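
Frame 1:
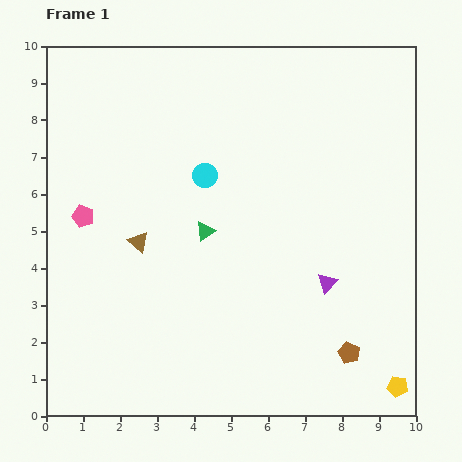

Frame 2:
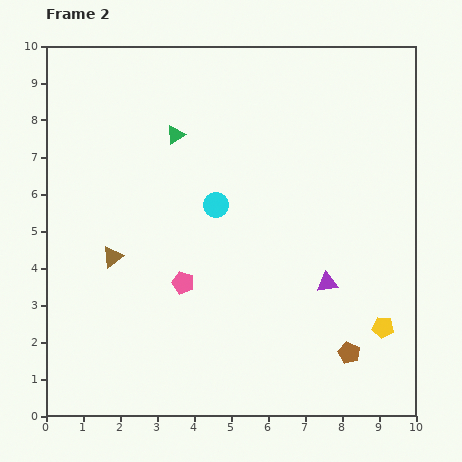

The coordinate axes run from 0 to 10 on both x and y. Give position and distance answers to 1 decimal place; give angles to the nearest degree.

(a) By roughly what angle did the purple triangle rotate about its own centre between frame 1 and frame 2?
36° clockwise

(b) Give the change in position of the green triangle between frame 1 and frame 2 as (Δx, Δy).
(-0.8, 2.6)

The green triangle was at (4.3, 5.0) in frame 1 and (3.5, 7.6) in frame 2.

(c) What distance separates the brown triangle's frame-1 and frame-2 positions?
0.8

The brown triangle moved from (2.5, 4.7) to (1.8, 4.3), a distance of √(0.7² + 0.4²) ≈ 0.8.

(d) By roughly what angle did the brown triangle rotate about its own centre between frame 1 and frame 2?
43° clockwise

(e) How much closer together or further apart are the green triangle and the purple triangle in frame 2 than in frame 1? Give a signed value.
+2.1

Distance in frame 1: 3.6. Distance in frame 2: 5.7.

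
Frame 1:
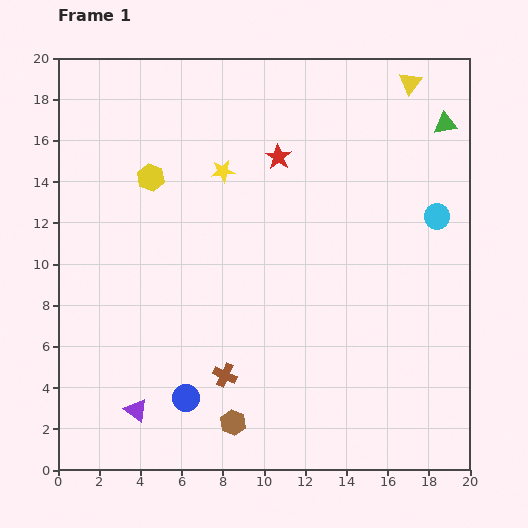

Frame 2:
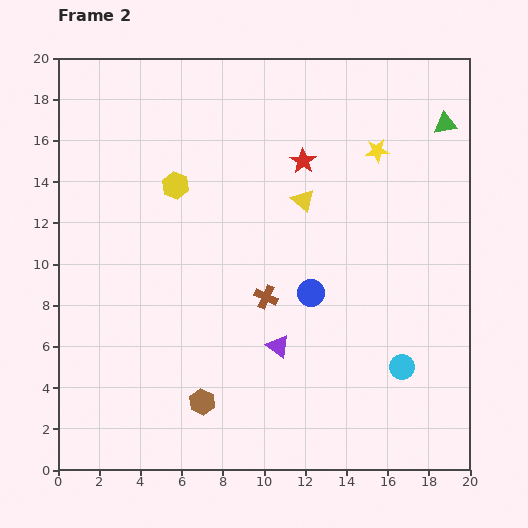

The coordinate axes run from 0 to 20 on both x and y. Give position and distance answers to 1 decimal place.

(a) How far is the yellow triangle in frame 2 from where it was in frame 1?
7.7

The yellow triangle moved from (17.1, 18.8) to (11.9, 13.1), a distance of √(5.2² + 5.7²) ≈ 7.7.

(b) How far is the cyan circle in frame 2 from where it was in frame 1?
7.5

The cyan circle moved from (18.4, 12.3) to (16.7, 5.0), a distance of √(1.7² + 7.3²) ≈ 7.5.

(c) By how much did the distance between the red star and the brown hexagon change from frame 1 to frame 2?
-0.4

Distance in frame 1: 13.1. Distance in frame 2: 12.7.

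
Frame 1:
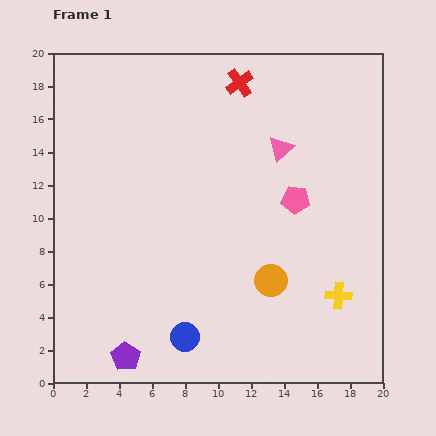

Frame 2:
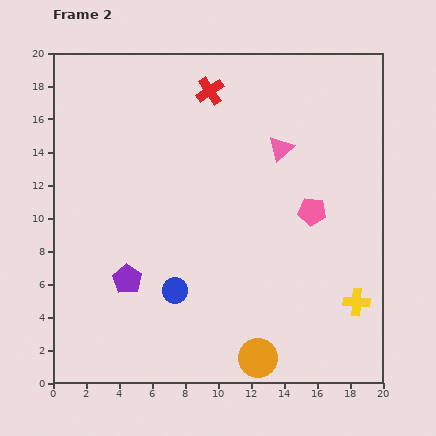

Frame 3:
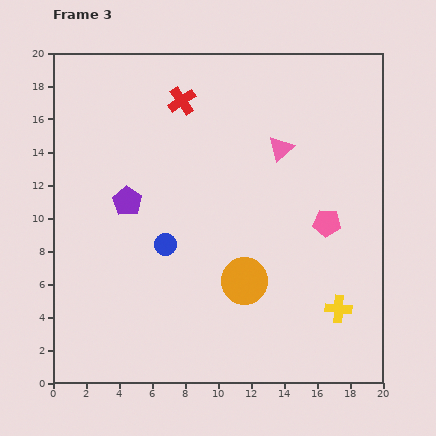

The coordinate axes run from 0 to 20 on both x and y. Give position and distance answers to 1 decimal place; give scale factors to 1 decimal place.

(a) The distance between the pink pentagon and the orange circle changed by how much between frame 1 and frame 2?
+4.4

Distance in frame 1: 5.1. Distance in frame 2: 9.5.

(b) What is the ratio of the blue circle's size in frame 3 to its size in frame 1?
0.8×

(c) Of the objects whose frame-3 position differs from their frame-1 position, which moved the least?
the yellow cross

(moved 0.8)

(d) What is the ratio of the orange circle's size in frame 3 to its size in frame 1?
1.4×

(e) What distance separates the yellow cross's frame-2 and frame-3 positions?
1.2

The yellow cross moved from (18.4, 4.9) to (17.3, 4.5), a distance of √(1.1² + 0.4²) ≈ 1.2.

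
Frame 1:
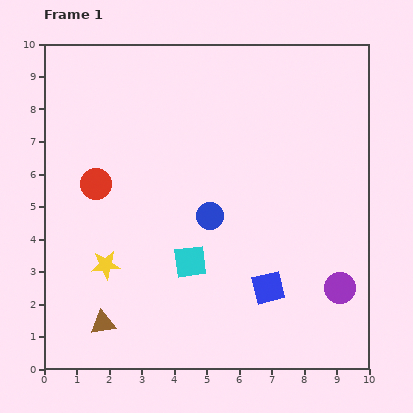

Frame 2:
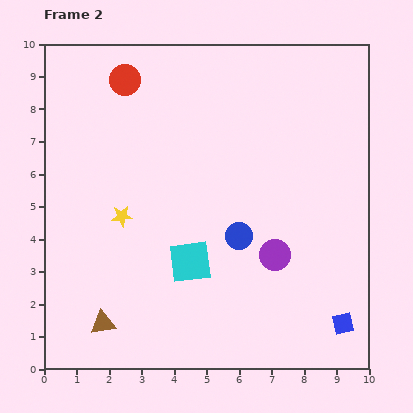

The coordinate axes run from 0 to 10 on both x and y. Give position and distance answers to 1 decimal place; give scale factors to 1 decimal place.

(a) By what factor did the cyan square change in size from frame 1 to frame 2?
1.3×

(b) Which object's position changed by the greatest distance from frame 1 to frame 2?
the red circle

(moved 3.3; next 2.5)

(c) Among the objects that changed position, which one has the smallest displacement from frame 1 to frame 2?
the blue circle

(moved 1.1)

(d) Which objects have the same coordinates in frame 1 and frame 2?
the cyan square, the brown triangle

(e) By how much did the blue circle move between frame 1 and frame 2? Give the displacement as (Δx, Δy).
(0.9, -0.6)

The blue circle was at (5.1, 4.7) in frame 1 and (6.0, 4.1) in frame 2.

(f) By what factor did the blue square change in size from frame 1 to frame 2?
0.7×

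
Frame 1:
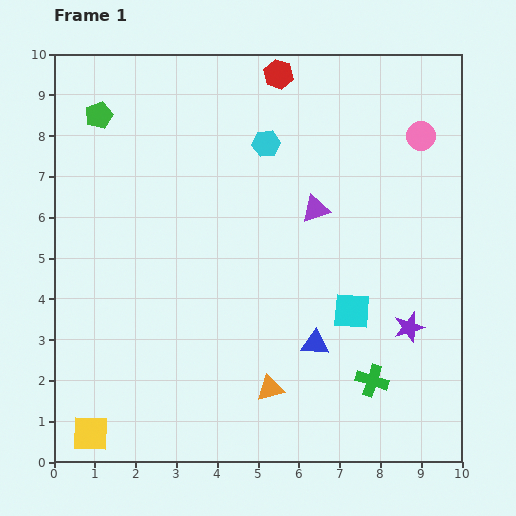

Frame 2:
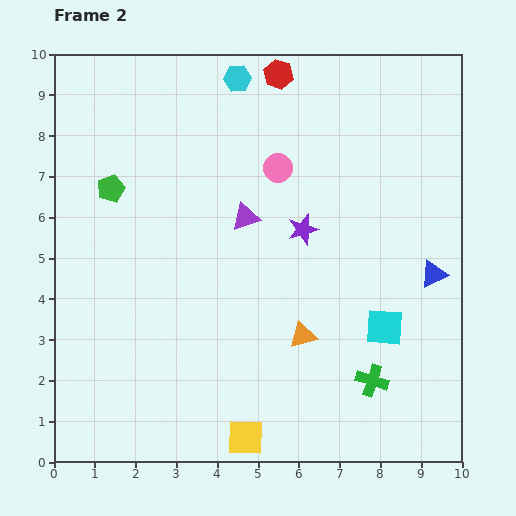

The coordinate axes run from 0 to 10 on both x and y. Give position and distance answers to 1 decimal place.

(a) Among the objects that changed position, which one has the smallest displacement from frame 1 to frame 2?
the cyan square

(moved 0.9)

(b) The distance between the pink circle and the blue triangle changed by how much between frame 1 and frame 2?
-1.1

Distance in frame 1: 5.7. Distance in frame 2: 4.6.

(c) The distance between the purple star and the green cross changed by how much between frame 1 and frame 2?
+2.5

Distance in frame 1: 1.6. Distance in frame 2: 4.1.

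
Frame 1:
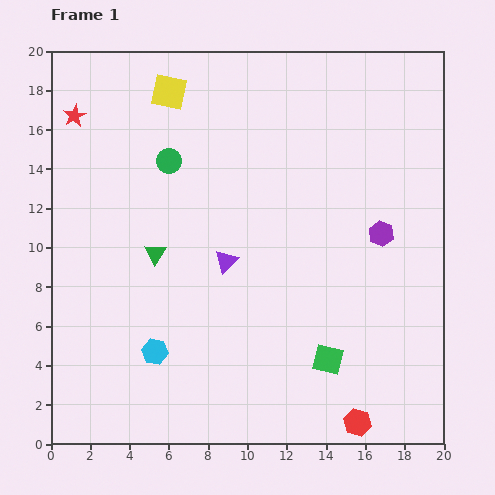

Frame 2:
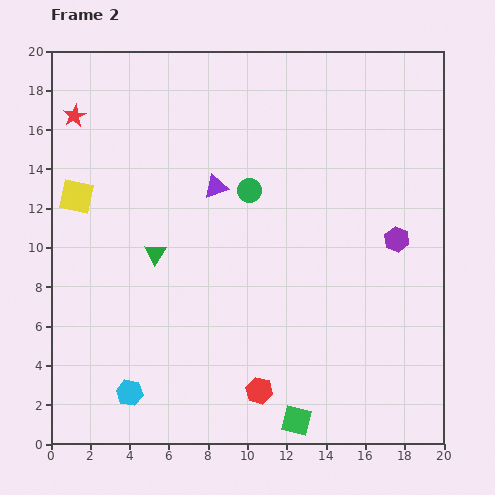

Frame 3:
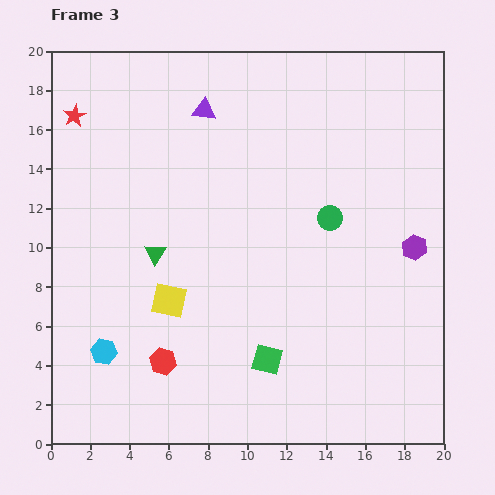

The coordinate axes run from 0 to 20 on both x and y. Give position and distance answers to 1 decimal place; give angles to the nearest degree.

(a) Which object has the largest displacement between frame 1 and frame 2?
the yellow square

(moved 7.1; next 5.2)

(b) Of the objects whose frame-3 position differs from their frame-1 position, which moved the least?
the purple hexagon

(moved 1.8)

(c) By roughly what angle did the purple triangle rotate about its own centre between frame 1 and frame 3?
51° clockwise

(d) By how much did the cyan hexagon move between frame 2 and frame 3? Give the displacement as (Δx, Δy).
(-1.3, 2.1)

The cyan hexagon was at (4.0, 2.6) in frame 2 and (2.7, 4.7) in frame 3.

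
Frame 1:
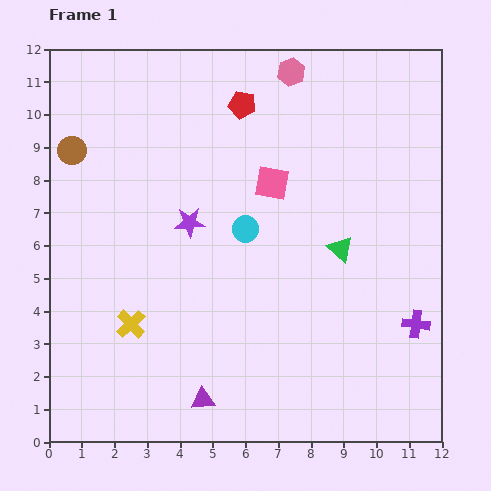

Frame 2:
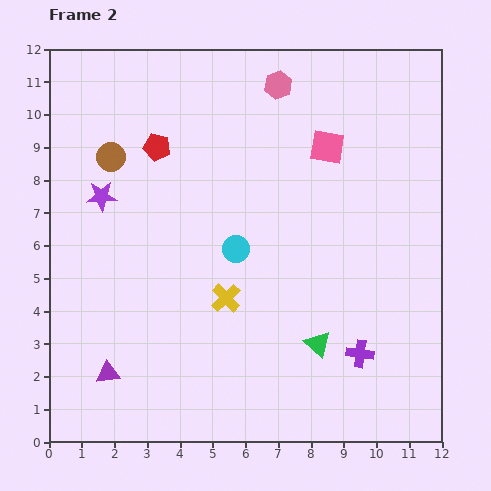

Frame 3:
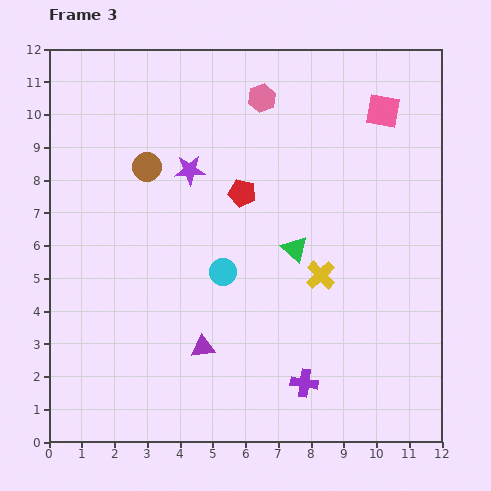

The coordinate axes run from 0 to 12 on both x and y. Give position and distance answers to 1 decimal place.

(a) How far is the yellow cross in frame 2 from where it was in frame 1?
3.0

The yellow cross moved from (2.5, 3.6) to (5.4, 4.4), a distance of √(2.9² + 0.8²) ≈ 3.0.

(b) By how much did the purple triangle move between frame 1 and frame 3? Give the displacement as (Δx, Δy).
(0.0, 1.6)

The purple triangle was at (4.7, 1.3) in frame 1 and (4.7, 2.9) in frame 3.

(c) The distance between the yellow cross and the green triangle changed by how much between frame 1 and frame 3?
-5.7

Distance in frame 1: 6.8. Distance in frame 3: 1.1.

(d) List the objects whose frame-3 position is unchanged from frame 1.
none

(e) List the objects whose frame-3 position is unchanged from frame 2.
none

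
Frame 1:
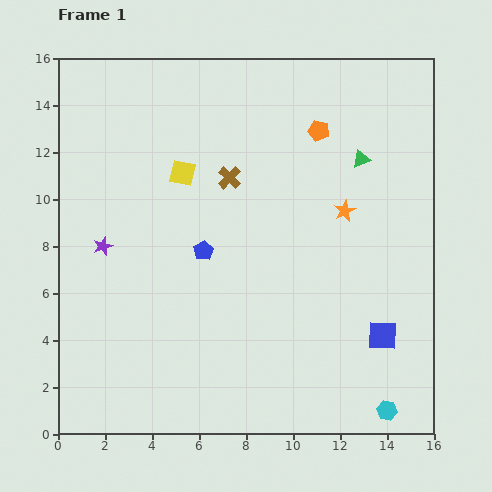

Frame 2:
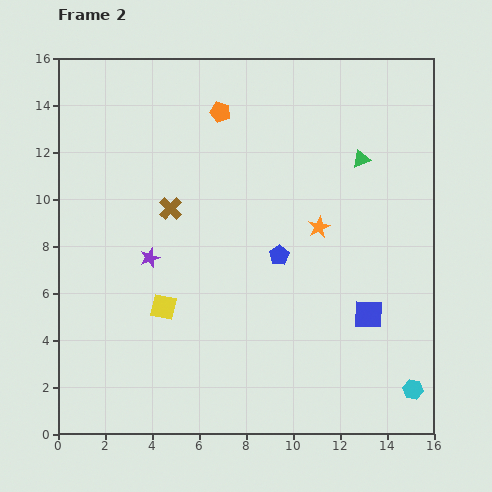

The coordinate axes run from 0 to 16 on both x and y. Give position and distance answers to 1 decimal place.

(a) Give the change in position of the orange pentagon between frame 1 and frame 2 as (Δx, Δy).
(-4.2, 0.8)

The orange pentagon was at (11.1, 12.9) in frame 1 and (6.9, 13.7) in frame 2.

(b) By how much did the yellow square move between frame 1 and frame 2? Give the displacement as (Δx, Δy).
(-0.8, -5.7)

The yellow square was at (5.3, 11.1) in frame 1 and (4.5, 5.4) in frame 2.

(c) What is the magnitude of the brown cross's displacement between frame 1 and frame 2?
2.8

The brown cross moved from (7.3, 10.9) to (4.8, 9.6), a distance of √(2.5² + 1.3²) ≈ 2.8.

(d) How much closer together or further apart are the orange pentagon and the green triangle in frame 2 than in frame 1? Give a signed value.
+4.1

Distance in frame 1: 2.2. Distance in frame 2: 6.3.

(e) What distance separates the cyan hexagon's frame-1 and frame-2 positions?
1.4

The cyan hexagon moved from (14.0, 1.0) to (15.1, 1.9), a distance of √(1.1² + 0.9²) ≈ 1.4.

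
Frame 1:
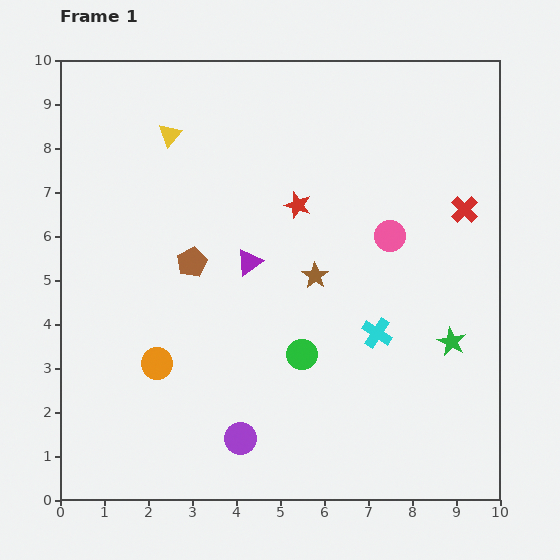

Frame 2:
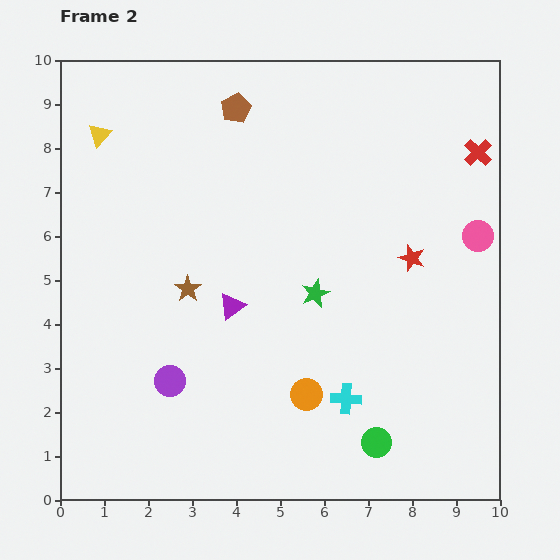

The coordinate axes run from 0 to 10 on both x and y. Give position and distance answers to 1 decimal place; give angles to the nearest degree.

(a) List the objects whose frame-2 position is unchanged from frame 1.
none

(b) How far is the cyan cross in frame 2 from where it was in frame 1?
1.7

The cyan cross moved from (7.2, 3.8) to (6.5, 2.3), a distance of √(0.7² + 1.5²) ≈ 1.7.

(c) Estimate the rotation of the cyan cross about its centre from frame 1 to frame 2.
30° counter-clockwise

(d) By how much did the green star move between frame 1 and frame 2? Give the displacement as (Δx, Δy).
(-3.1, 1.1)

The green star was at (8.9, 3.6) in frame 1 and (5.8, 4.7) in frame 2.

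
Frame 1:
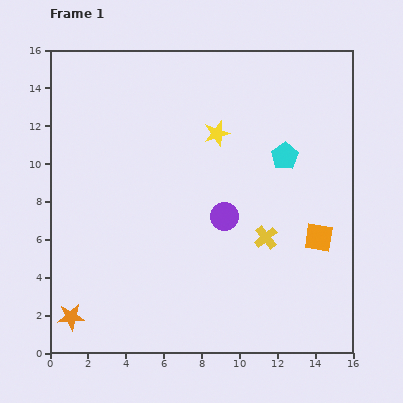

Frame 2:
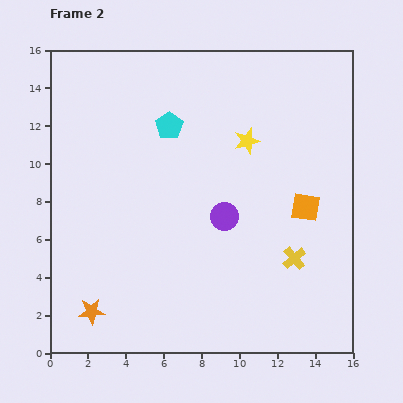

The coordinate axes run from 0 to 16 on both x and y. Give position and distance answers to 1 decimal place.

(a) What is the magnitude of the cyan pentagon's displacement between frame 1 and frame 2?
6.3

The cyan pentagon moved from (12.4, 10.4) to (6.3, 12.0), a distance of √(6.1² + 1.6²) ≈ 6.3.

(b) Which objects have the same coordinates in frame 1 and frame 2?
the purple circle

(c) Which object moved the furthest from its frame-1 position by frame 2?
the cyan pentagon

(moved 6.3; next 1.9)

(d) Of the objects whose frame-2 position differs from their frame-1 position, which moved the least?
the orange star

(moved 1.1)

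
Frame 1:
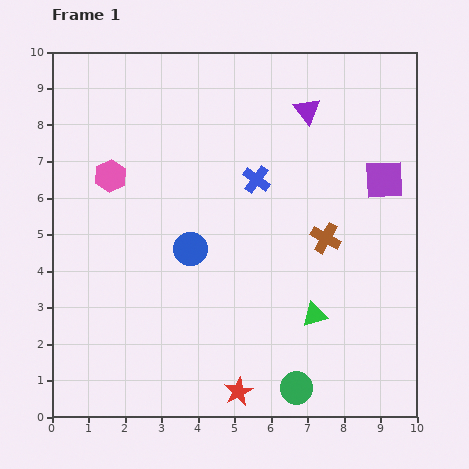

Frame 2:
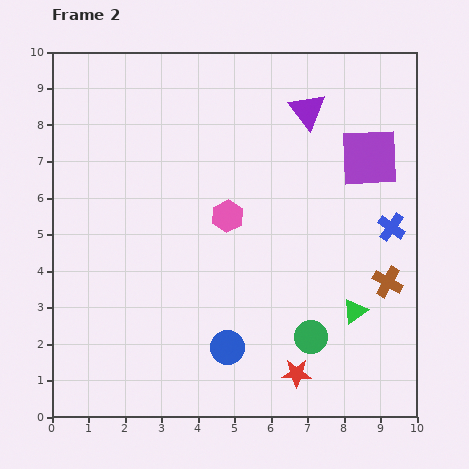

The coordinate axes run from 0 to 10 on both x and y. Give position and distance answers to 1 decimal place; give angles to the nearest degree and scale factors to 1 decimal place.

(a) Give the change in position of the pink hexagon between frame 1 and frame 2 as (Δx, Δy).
(3.2, -1.1)

The pink hexagon was at (1.6, 6.6) in frame 1 and (4.8, 5.5) in frame 2.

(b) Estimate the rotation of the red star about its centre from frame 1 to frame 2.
28° clockwise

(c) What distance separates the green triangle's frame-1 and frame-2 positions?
1.1

The green triangle moved from (7.2, 2.8) to (8.3, 2.9), a distance of √(1.1² + 0.1²) ≈ 1.1.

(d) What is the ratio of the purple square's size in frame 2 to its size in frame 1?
1.5×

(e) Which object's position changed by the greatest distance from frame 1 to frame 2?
the blue cross

(moved 3.9; next 3.4)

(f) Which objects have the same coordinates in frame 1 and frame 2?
the purple triangle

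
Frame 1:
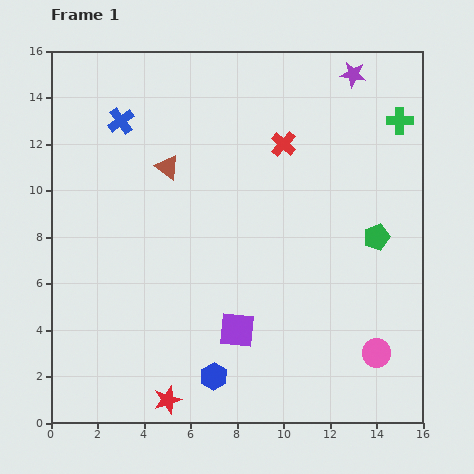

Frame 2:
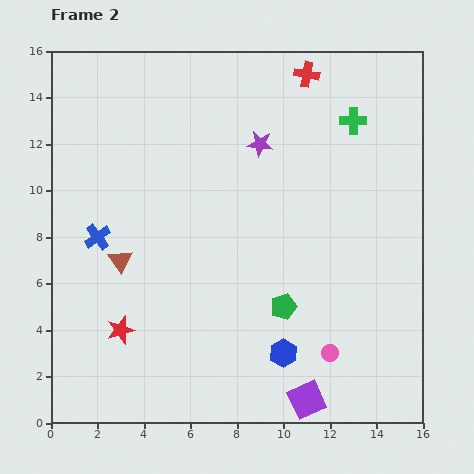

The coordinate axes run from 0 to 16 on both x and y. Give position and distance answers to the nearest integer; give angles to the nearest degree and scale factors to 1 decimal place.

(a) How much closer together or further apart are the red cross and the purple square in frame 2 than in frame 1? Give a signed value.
+6

Distance in frame 1: 8. Distance in frame 2: 14.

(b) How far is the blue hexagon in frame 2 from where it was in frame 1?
3

The blue hexagon moved from (7, 2) to (10, 3), a distance of √(3² + 1²) ≈ 3.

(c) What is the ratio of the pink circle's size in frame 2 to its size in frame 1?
0.6×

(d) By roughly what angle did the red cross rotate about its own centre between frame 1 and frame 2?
31° counter-clockwise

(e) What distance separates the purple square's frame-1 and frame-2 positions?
4

The purple square moved from (8, 4) to (11, 1), a distance of √(3² + 3²) ≈ 4.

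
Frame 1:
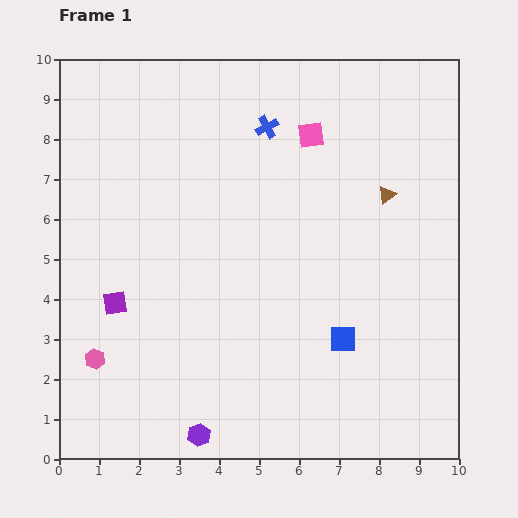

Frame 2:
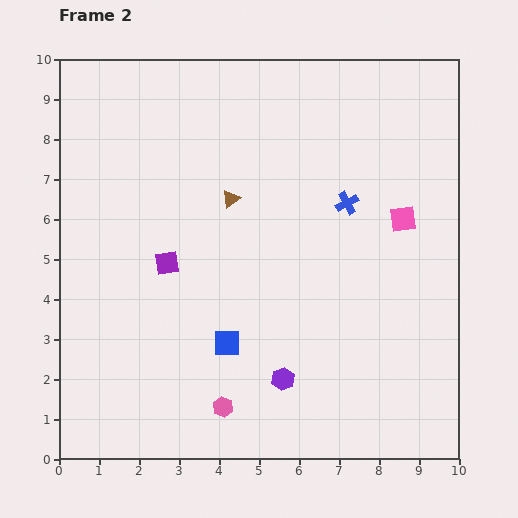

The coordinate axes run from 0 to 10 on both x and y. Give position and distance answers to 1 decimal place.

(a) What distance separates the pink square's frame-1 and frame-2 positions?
3.1

The pink square moved from (6.3, 8.1) to (8.6, 6.0), a distance of √(2.3² + 2.1²) ≈ 3.1.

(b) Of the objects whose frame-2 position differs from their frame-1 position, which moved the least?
the purple square

(moved 1.6)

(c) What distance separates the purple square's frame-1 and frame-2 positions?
1.6

The purple square moved from (1.4, 3.9) to (2.7, 4.9), a distance of √(1.3² + 1.0²) ≈ 1.6.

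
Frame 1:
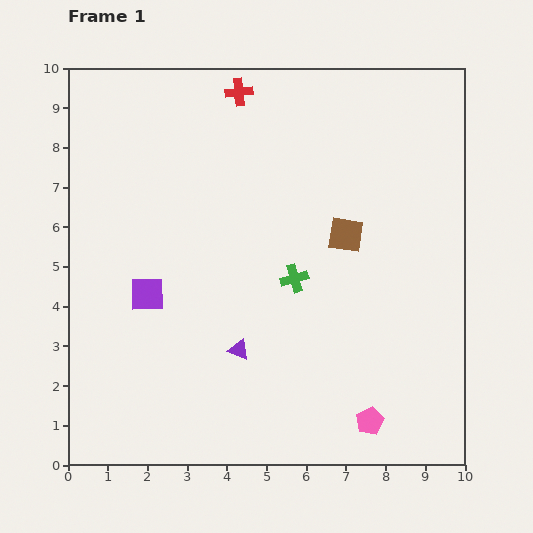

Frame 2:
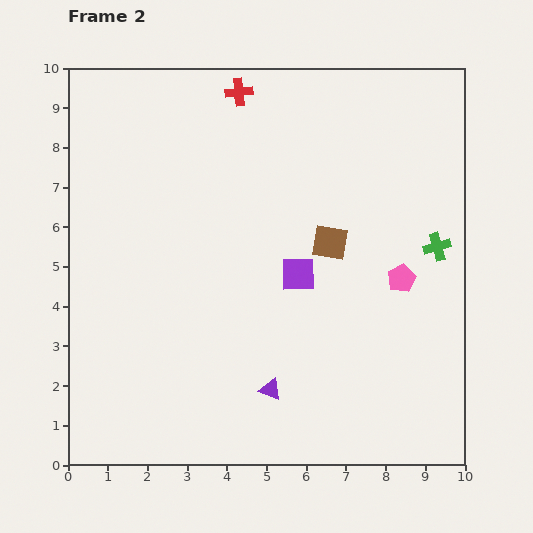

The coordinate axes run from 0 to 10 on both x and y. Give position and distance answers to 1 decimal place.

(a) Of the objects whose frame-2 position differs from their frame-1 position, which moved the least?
the brown square

(moved 0.4)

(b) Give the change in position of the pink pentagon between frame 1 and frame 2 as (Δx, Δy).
(0.8, 3.6)

The pink pentagon was at (7.6, 1.1) in frame 1 and (8.4, 4.7) in frame 2.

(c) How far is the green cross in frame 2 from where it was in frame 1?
3.7

The green cross moved from (5.7, 4.7) to (9.3, 5.5), a distance of √(3.6² + 0.8²) ≈ 3.7.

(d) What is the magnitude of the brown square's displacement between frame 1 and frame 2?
0.4

The brown square moved from (7.0, 5.8) to (6.6, 5.6), a distance of √(0.4² + 0.2²) ≈ 0.4.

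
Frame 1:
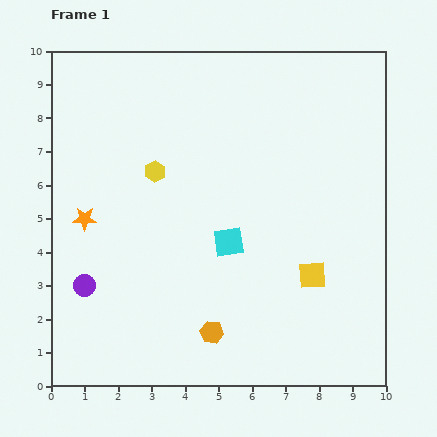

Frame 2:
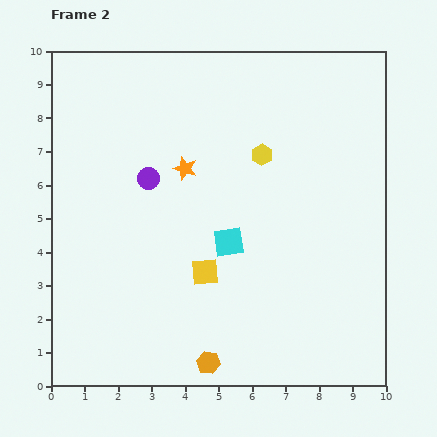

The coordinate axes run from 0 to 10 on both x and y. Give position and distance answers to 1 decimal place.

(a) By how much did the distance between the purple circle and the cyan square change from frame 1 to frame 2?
-1.4

Distance in frame 1: 4.5. Distance in frame 2: 3.1.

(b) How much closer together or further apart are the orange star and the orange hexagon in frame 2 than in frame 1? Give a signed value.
+0.7

Distance in frame 1: 5.1. Distance in frame 2: 5.8.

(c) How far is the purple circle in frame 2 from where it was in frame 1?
3.7

The purple circle moved from (1.0, 3.0) to (2.9, 6.2), a distance of √(1.9² + 3.2²) ≈ 3.7.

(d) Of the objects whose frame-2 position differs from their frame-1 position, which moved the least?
the orange hexagon

(moved 0.9)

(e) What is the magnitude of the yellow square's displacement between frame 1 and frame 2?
3.2

The yellow square moved from (7.8, 3.3) to (4.6, 3.4), a distance of √(3.2² + 0.1²) ≈ 3.2.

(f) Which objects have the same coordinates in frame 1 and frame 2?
the cyan square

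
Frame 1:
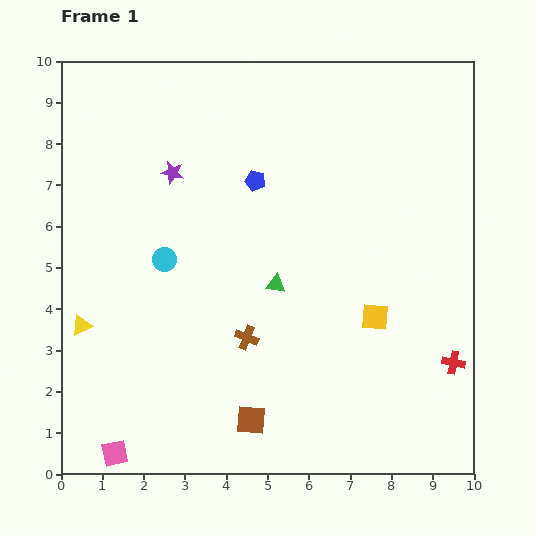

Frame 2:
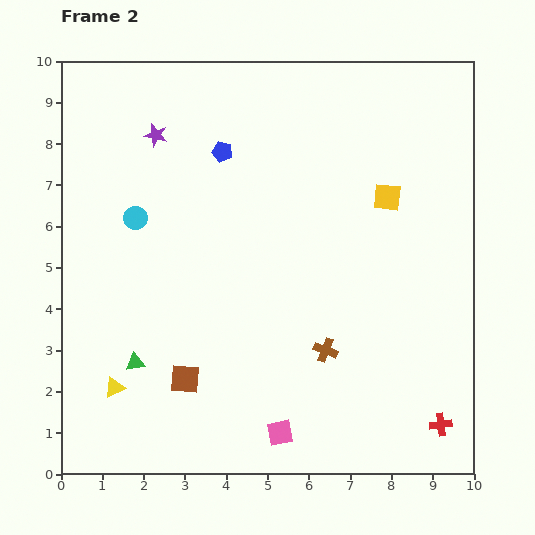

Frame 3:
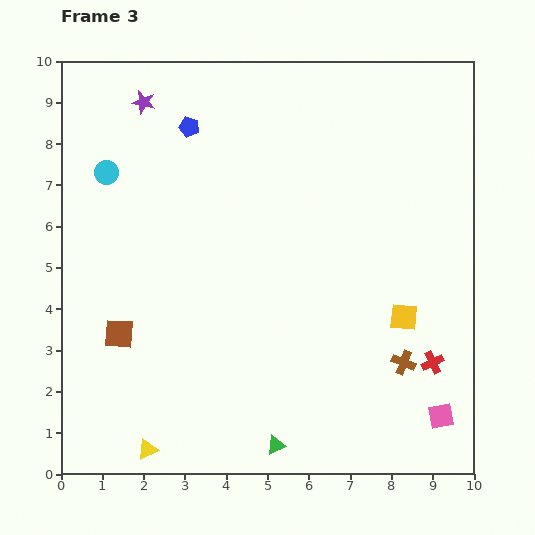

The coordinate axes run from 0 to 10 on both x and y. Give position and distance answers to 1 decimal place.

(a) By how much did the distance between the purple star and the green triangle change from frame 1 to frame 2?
+1.8

Distance in frame 1: 3.7. Distance in frame 2: 5.5.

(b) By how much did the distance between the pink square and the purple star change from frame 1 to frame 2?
+0.9

Distance in frame 1: 6.9. Distance in frame 2: 7.8.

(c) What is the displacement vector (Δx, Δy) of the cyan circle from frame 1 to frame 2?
(-0.7, 1.0)

The cyan circle was at (2.5, 5.2) in frame 1 and (1.8, 6.2) in frame 2.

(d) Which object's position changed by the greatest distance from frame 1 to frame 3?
the pink square

(moved 8.0; next 3.9)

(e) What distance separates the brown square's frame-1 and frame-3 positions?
3.8

The brown square moved from (4.6, 1.3) to (1.4, 3.4), a distance of √(3.2² + 2.1²) ≈ 3.8.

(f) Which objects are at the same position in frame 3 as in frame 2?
none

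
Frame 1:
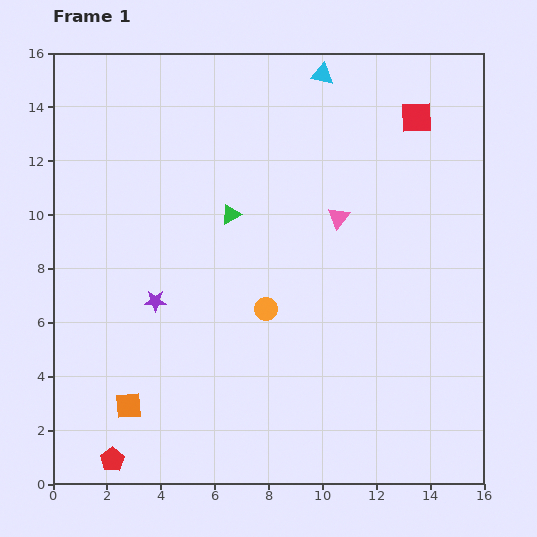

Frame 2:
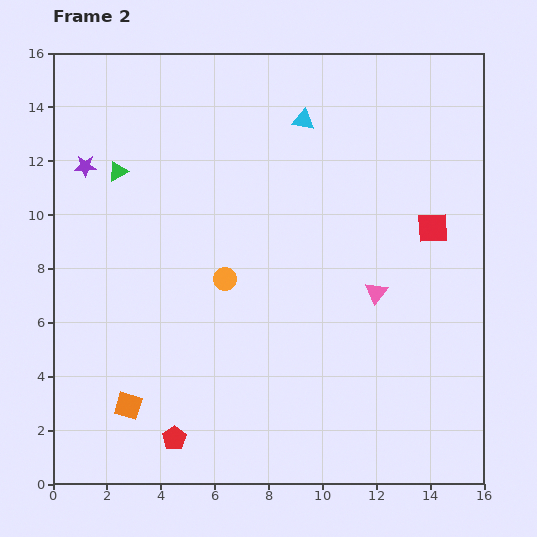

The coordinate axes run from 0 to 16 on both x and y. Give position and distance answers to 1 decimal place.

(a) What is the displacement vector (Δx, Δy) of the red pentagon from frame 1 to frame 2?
(2.3, 0.8)

The red pentagon was at (2.2, 0.9) in frame 1 and (4.5, 1.7) in frame 2.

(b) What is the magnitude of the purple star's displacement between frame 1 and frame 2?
5.6

The purple star moved from (3.8, 6.8) to (1.2, 11.8), a distance of √(2.6² + 5.0²) ≈ 5.6.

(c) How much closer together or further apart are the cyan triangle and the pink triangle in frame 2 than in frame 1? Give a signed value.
+1.6

Distance in frame 1: 5.3. Distance in frame 2: 6.9.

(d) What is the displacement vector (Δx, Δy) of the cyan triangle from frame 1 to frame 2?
(-0.7, -1.7)

The cyan triangle was at (10.0, 15.2) in frame 1 and (9.3, 13.5) in frame 2.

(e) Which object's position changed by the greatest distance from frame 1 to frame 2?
the purple star

(moved 5.6; next 4.5)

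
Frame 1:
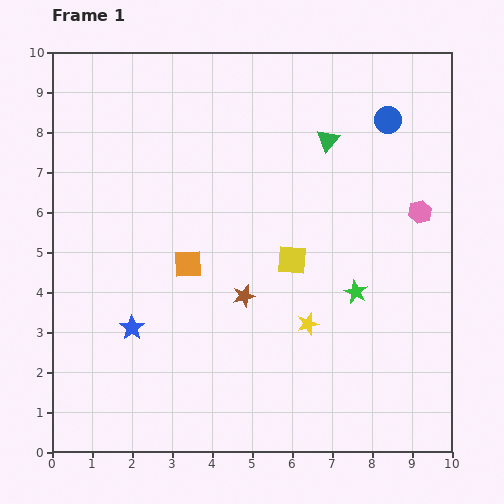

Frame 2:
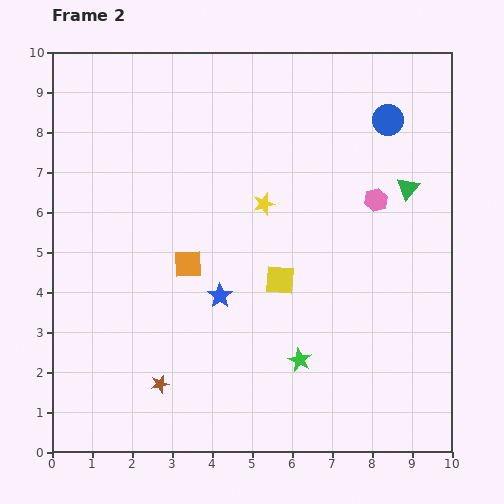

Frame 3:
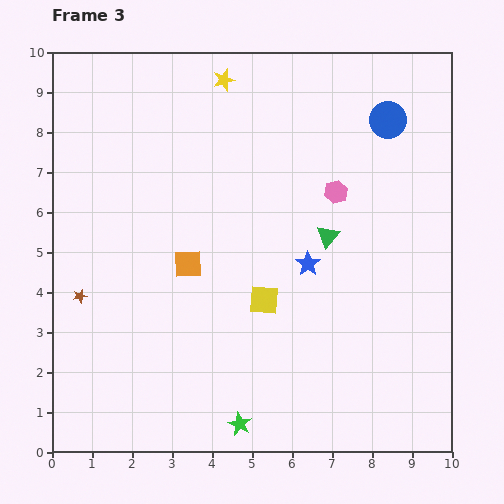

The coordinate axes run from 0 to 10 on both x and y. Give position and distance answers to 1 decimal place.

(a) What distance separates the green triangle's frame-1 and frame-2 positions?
2.3

The green triangle moved from (6.9, 7.8) to (8.9, 6.6), a distance of √(2.0² + 1.2²) ≈ 2.3.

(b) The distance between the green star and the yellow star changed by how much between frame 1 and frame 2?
+2.6

Distance in frame 1: 1.4. Distance in frame 2: 4.0.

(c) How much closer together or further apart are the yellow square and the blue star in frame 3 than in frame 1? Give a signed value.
-2.9

Distance in frame 1: 4.3. Distance in frame 3: 1.4.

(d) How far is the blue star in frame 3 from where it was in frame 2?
2.3

The blue star moved from (4.2, 3.9) to (6.4, 4.7), a distance of √(2.2² + 0.8²) ≈ 2.3.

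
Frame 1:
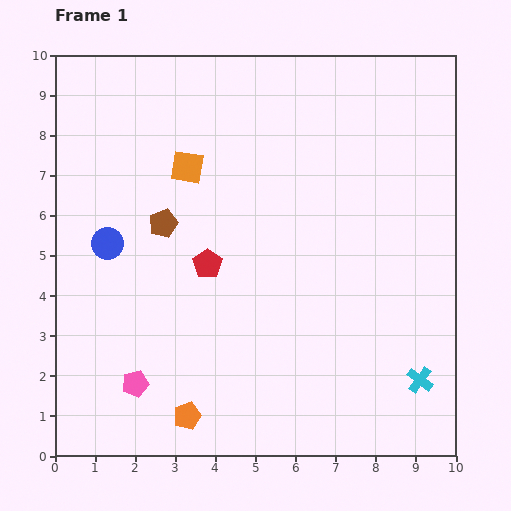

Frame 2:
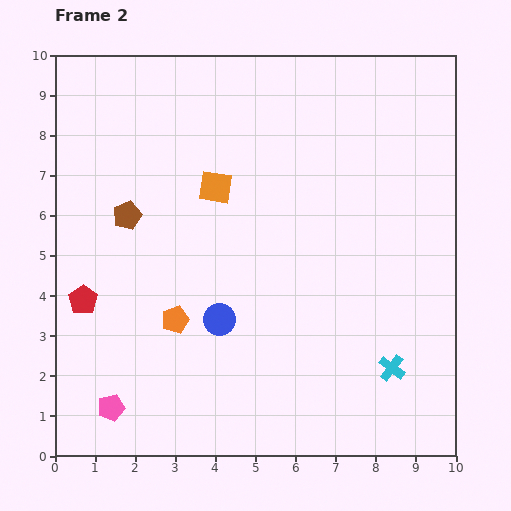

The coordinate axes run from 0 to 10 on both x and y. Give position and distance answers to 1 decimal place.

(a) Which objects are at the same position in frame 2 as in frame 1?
none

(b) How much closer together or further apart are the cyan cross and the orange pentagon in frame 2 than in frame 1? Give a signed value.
-0.4

Distance in frame 1: 5.9. Distance in frame 2: 5.5.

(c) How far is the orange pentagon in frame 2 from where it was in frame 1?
2.4

The orange pentagon moved from (3.3, 1.0) to (3.0, 3.4), a distance of √(0.3² + 2.4²) ≈ 2.4.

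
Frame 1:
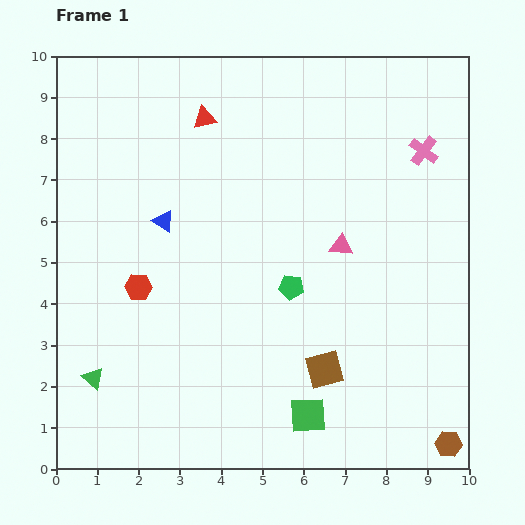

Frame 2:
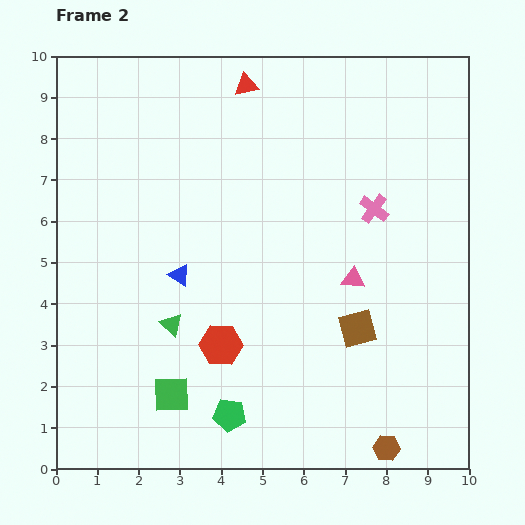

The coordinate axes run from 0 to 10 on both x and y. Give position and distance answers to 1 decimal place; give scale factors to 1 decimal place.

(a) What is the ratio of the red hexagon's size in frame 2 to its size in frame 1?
1.6×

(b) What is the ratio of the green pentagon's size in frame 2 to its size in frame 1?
1.3×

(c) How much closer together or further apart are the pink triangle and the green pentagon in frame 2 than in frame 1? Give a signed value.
+2.9

Distance in frame 1: 1.6. Distance in frame 2: 4.5.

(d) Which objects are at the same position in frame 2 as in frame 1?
none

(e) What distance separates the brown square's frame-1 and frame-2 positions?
1.3

The brown square moved from (6.5, 2.4) to (7.3, 3.4), a distance of √(0.8² + 1.0²) ≈ 1.3.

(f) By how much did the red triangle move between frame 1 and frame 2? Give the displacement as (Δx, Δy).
(1.0, 0.8)

The red triangle was at (3.6, 8.5) in frame 1 and (4.6, 9.3) in frame 2.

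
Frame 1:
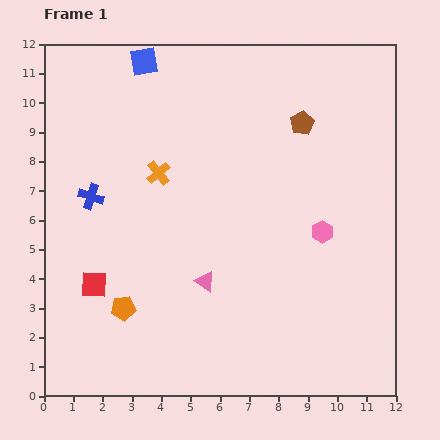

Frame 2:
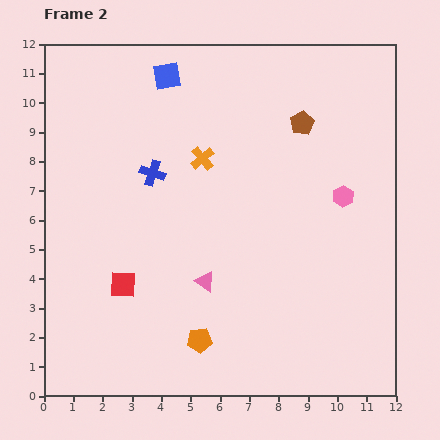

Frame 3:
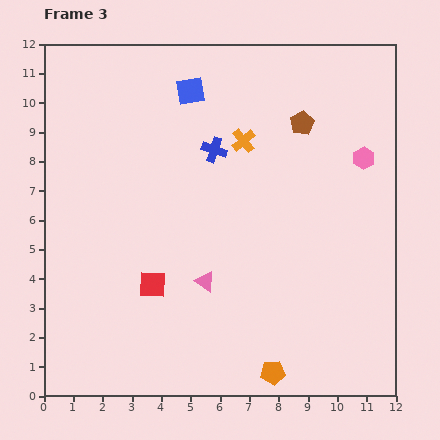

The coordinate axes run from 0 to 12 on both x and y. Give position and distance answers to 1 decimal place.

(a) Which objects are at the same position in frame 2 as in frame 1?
the pink triangle, the brown pentagon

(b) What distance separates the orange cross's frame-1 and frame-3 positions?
3.1

The orange cross moved from (3.9, 7.6) to (6.8, 8.7), a distance of √(2.9² + 1.1²) ≈ 3.1.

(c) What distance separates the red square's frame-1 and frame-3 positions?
2.0

The red square moved from (1.7, 3.8) to (3.7, 3.8), a distance of √(2.0² + 0.0²) ≈ 2.0.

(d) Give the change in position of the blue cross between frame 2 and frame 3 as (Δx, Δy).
(2.1, 0.8)

The blue cross was at (3.7, 7.6) in frame 2 and (5.8, 8.4) in frame 3.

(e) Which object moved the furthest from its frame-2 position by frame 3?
the orange pentagon

(moved 2.7; next 2.2)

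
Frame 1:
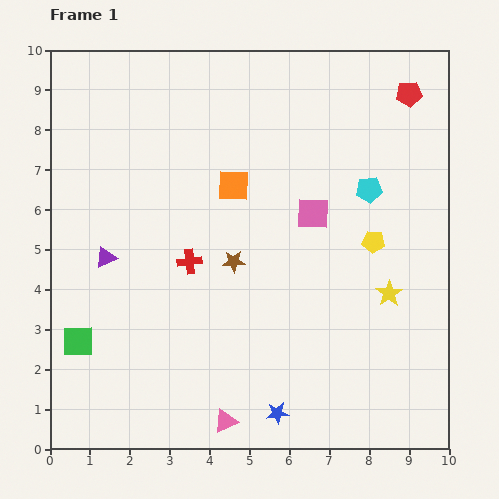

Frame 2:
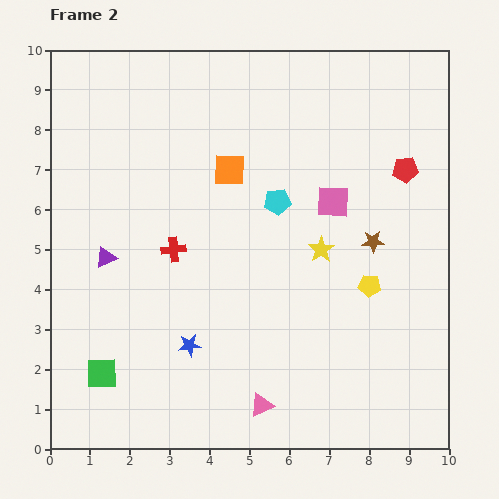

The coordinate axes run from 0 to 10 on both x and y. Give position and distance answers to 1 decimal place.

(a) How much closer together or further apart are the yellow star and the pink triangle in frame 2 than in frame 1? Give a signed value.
-1.0

Distance in frame 1: 5.2. Distance in frame 2: 4.2.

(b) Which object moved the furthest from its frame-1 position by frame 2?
the brown star

(moved 3.5; next 2.8)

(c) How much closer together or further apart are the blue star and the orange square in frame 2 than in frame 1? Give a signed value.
-1.3

Distance in frame 1: 5.8. Distance in frame 2: 4.5.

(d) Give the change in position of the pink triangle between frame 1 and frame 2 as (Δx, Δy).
(0.9, 0.4)

The pink triangle was at (4.4, 0.7) in frame 1 and (5.3, 1.1) in frame 2.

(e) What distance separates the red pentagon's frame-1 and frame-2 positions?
1.9

The red pentagon moved from (9.0, 8.9) to (8.9, 7.0), a distance of √(0.1² + 1.9²) ≈ 1.9.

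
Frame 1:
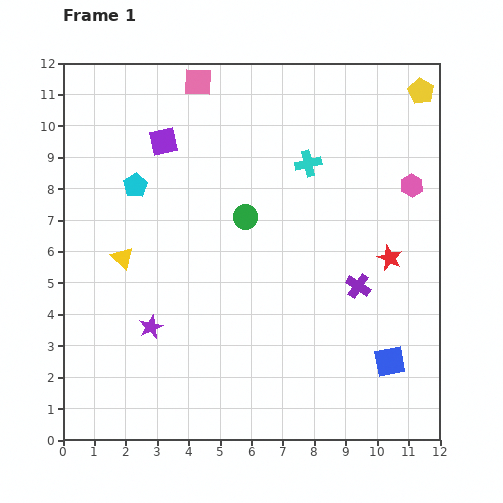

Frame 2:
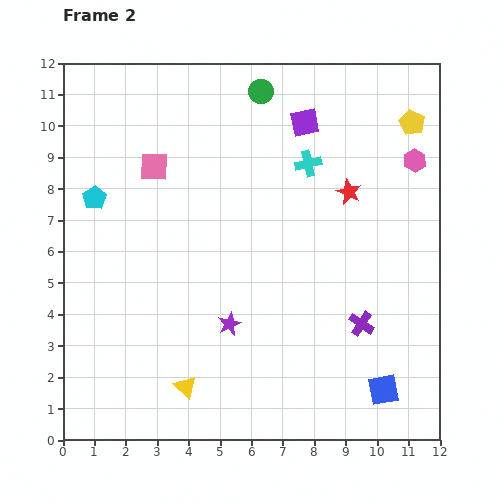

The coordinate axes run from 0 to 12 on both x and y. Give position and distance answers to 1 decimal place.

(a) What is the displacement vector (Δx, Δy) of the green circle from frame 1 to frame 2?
(0.5, 4.0)

The green circle was at (5.8, 7.1) in frame 1 and (6.3, 11.1) in frame 2.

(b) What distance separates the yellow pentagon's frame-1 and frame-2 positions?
1.0

The yellow pentagon moved from (11.4, 11.1) to (11.1, 10.1), a distance of √(0.3² + 1.0²) ≈ 1.0.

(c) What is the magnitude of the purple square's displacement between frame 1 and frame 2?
4.5

The purple square moved from (3.2, 9.5) to (7.7, 10.1), a distance of √(4.5² + 0.6²) ≈ 4.5.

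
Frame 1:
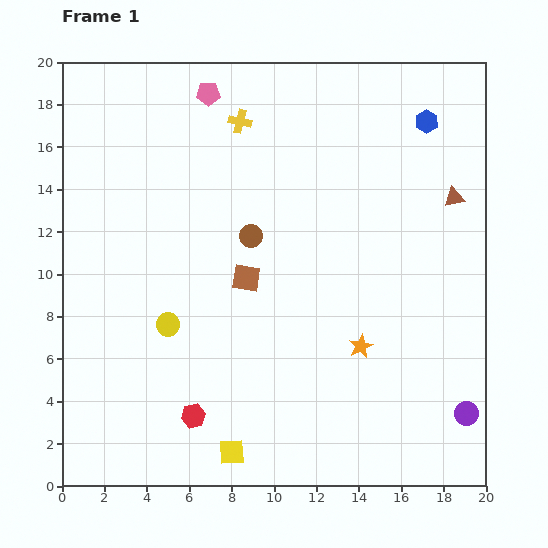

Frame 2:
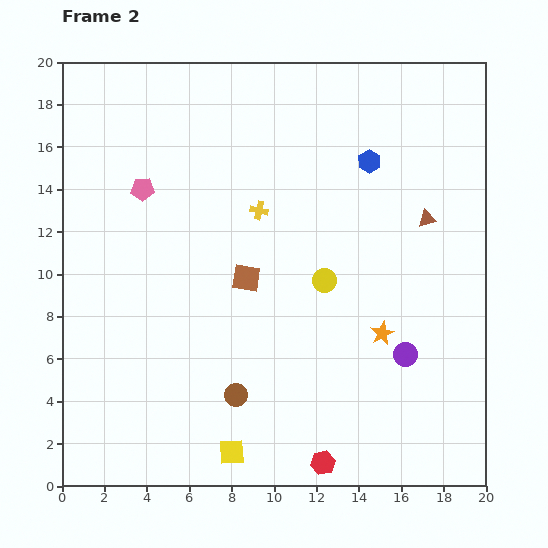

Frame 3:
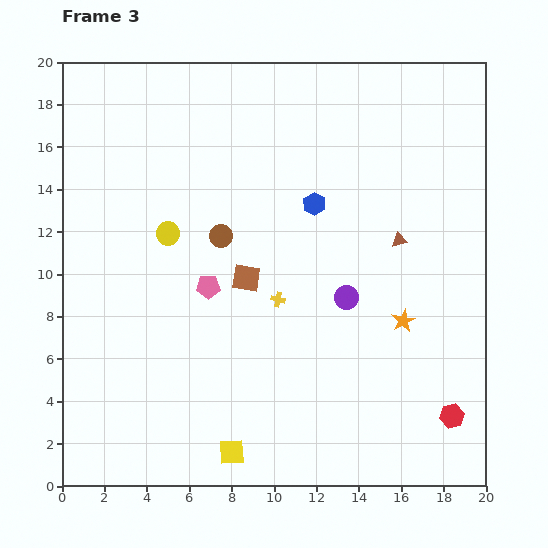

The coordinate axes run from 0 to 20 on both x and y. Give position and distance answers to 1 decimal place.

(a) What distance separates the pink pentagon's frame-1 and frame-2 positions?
5.5

The pink pentagon moved from (6.9, 18.5) to (3.8, 14.0), a distance of √(3.1² + 4.5²) ≈ 5.5.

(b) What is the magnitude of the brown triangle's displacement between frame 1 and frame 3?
3.3

The brown triangle moved from (18.5, 13.6) to (15.9, 11.6), a distance of √(2.6² + 2.0²) ≈ 3.3.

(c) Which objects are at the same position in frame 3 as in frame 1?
the yellow square, the brown square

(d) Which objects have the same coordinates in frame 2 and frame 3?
the yellow square, the brown square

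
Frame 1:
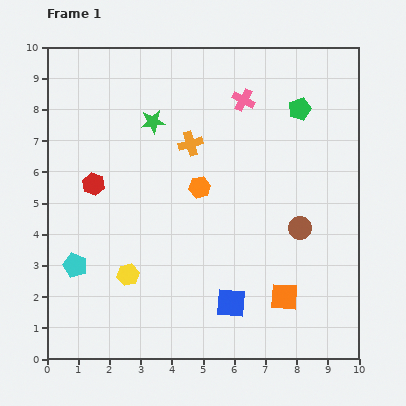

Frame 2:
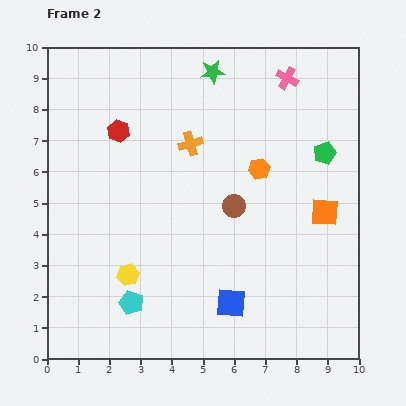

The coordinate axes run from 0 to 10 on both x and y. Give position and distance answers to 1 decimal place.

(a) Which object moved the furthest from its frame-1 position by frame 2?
the orange square

(moved 3.0; next 2.5)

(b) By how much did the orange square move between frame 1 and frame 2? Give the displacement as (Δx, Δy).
(1.3, 2.7)

The orange square was at (7.6, 2.0) in frame 1 and (8.9, 4.7) in frame 2.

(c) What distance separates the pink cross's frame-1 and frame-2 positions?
1.6

The pink cross moved from (6.3, 8.3) to (7.7, 9.0), a distance of √(1.4² + 0.7²) ≈ 1.6.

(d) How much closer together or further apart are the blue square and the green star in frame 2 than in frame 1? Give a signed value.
+1.1

Distance in frame 1: 6.3. Distance in frame 2: 7.4.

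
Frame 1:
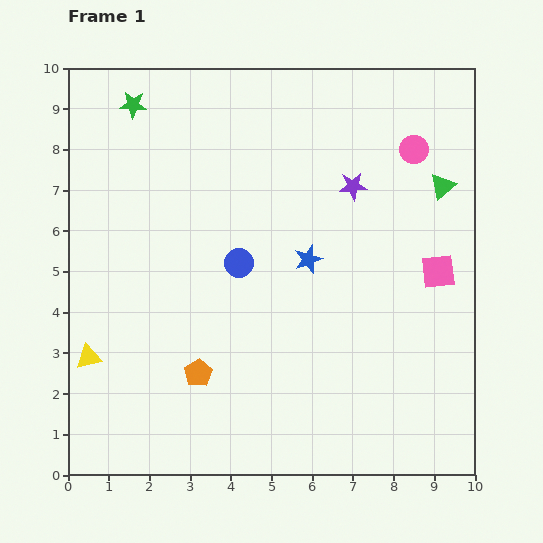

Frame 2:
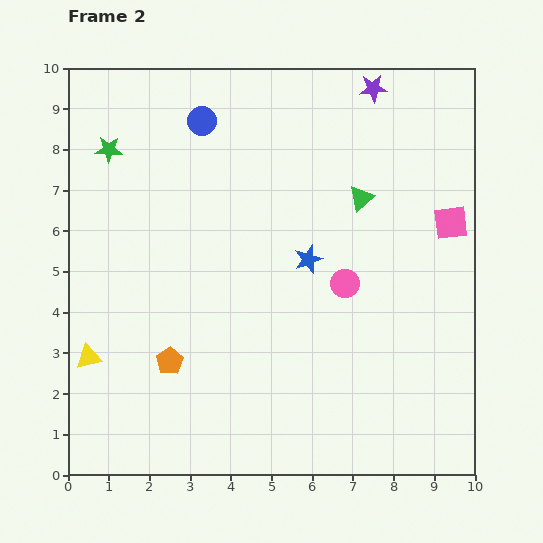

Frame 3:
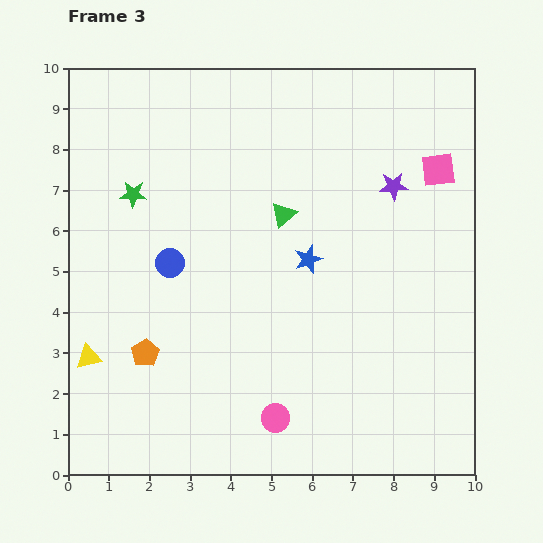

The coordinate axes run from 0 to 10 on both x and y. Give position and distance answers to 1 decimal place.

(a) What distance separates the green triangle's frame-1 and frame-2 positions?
2.0

The green triangle moved from (9.2, 7.1) to (7.2, 6.8), a distance of √(2.0² + 0.3²) ≈ 2.0.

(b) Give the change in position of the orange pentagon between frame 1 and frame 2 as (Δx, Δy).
(-0.7, 0.3)

The orange pentagon was at (3.2, 2.5) in frame 1 and (2.5, 2.8) in frame 2.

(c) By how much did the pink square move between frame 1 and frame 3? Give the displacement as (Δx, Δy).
(0.0, 2.5)

The pink square was at (9.1, 5.0) in frame 1 and (9.1, 7.5) in frame 3.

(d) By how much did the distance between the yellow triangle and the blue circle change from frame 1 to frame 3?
-1.4

Distance in frame 1: 4.4. Distance in frame 3: 3.0.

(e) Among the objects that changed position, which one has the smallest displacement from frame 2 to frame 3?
the orange pentagon

(moved 0.6)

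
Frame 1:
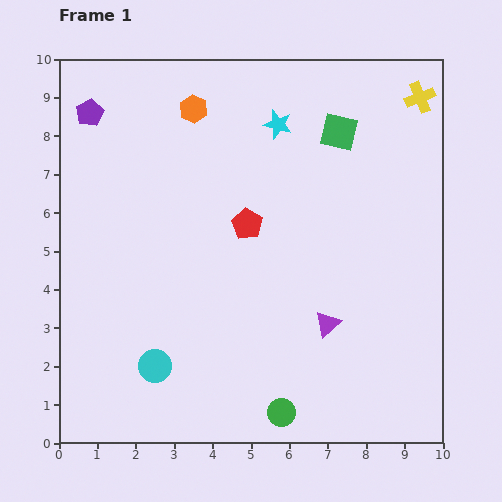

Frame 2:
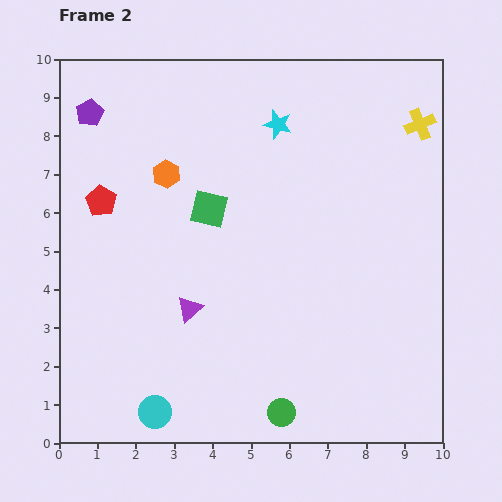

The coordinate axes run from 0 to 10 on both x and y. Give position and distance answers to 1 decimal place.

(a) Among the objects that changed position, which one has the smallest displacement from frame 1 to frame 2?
the yellow cross

(moved 0.7)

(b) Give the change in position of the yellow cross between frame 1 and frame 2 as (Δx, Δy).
(0.0, -0.7)

The yellow cross was at (9.4, 9.0) in frame 1 and (9.4, 8.3) in frame 2.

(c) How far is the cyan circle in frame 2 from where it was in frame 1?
1.2

The cyan circle moved from (2.5, 2.0) to (2.5, 0.8), a distance of √(0.0² + 1.2²) ≈ 1.2.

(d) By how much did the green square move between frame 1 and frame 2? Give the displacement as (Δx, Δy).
(-3.4, -2.0)

The green square was at (7.3, 8.1) in frame 1 and (3.9, 6.1) in frame 2.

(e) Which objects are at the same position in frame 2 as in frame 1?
the cyan star, the green circle, the purple pentagon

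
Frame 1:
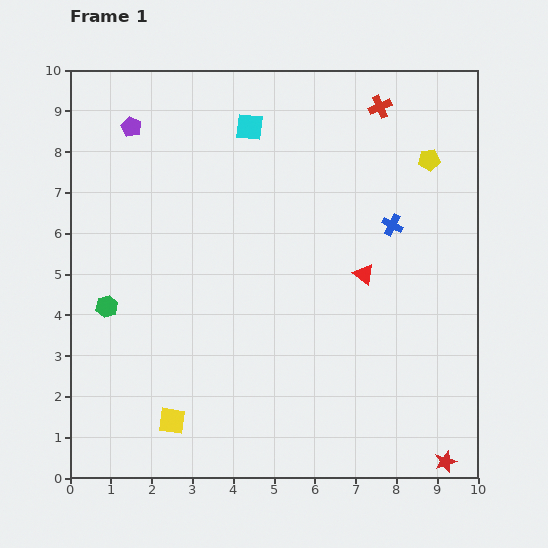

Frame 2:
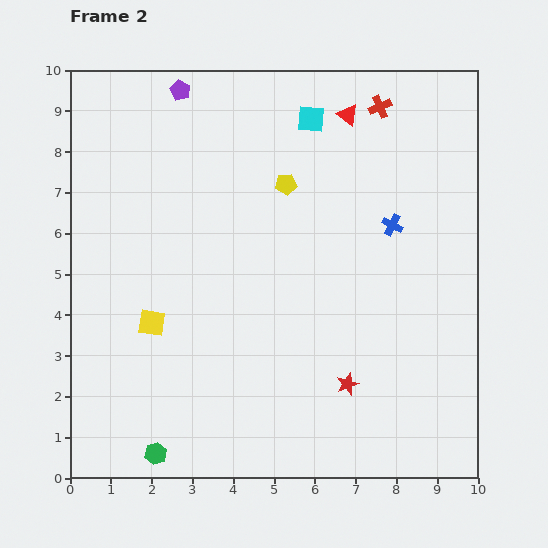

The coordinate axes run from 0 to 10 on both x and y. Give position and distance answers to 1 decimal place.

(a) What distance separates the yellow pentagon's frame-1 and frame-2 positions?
3.6

The yellow pentagon moved from (8.8, 7.8) to (5.3, 7.2), a distance of √(3.5² + 0.6²) ≈ 3.6.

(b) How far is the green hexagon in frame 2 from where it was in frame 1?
3.8

The green hexagon moved from (0.9, 4.2) to (2.1, 0.6), a distance of √(1.2² + 3.6²) ≈ 3.8.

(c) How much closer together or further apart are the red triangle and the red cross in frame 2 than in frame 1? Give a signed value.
-3.3

Distance in frame 1: 4.1. Distance in frame 2: 0.8.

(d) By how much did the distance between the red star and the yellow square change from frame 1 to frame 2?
-1.8

Distance in frame 1: 6.8. Distance in frame 2: 5.0.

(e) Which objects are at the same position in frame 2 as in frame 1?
the blue cross, the red cross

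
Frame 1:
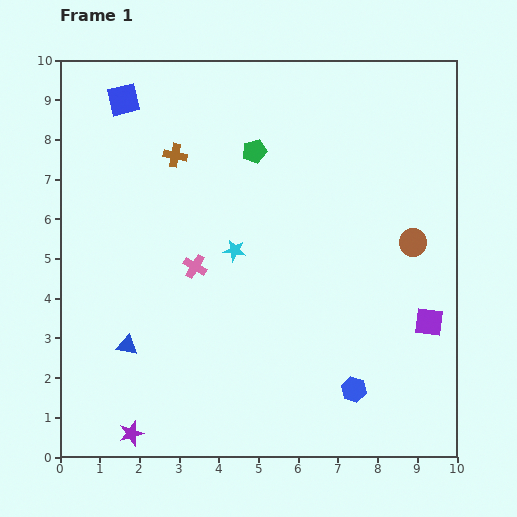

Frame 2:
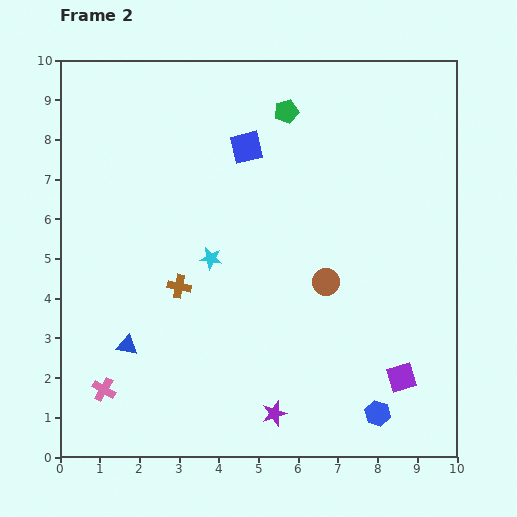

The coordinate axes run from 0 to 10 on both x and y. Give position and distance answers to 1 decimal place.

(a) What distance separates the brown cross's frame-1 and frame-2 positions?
3.3

The brown cross moved from (2.9, 7.6) to (3.0, 4.3), a distance of √(0.1² + 3.3²) ≈ 3.3.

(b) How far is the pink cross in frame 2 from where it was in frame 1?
3.9

The pink cross moved from (3.4, 4.8) to (1.1, 1.7), a distance of √(2.3² + 3.1²) ≈ 3.9.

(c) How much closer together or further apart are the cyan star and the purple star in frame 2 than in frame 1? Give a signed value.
-1.1

Distance in frame 1: 5.3. Distance in frame 2: 4.2.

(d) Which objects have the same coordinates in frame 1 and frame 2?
the blue triangle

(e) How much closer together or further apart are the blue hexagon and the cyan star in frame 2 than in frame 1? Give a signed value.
+1.1

Distance in frame 1: 4.6. Distance in frame 2: 5.7.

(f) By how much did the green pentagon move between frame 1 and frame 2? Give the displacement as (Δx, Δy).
(0.8, 1.0)

The green pentagon was at (4.9, 7.7) in frame 1 and (5.7, 8.7) in frame 2.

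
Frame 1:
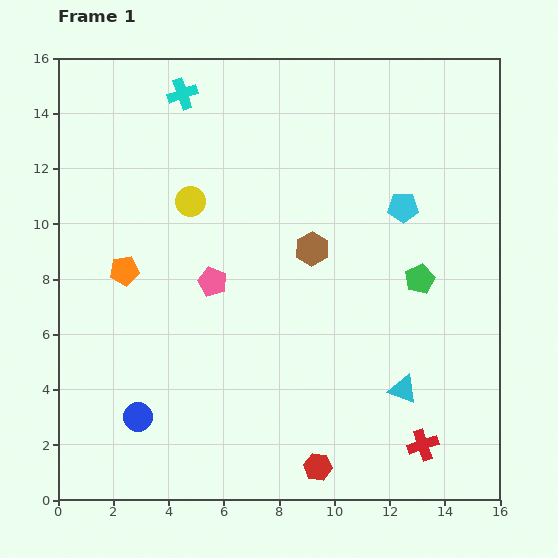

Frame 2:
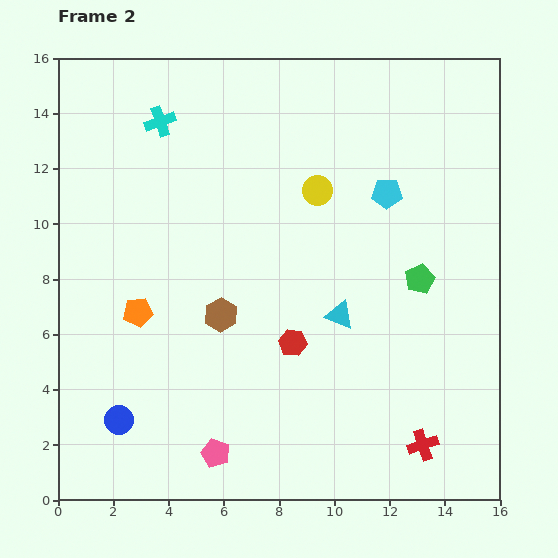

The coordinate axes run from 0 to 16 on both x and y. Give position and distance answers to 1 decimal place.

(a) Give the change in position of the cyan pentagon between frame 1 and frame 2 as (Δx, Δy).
(-0.6, 0.5)

The cyan pentagon was at (12.5, 10.6) in frame 1 and (11.9, 11.1) in frame 2.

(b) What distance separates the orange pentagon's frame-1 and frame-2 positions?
1.6

The orange pentagon moved from (2.4, 8.3) to (2.9, 6.8), a distance of √(0.5² + 1.5²) ≈ 1.6.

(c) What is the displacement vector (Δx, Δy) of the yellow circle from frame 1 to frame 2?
(4.6, 0.4)

The yellow circle was at (4.8, 10.8) in frame 1 and (9.4, 11.2) in frame 2.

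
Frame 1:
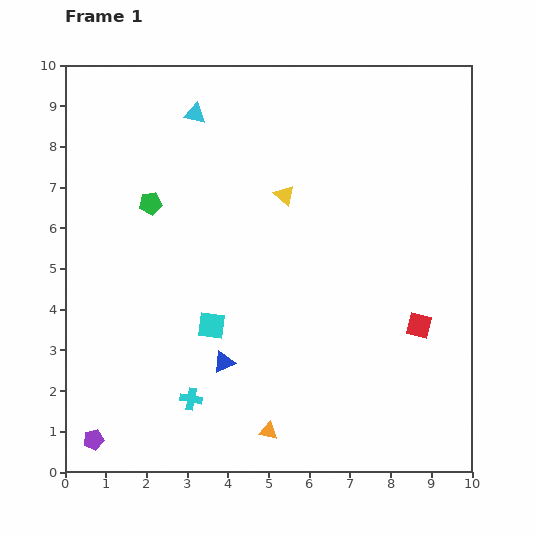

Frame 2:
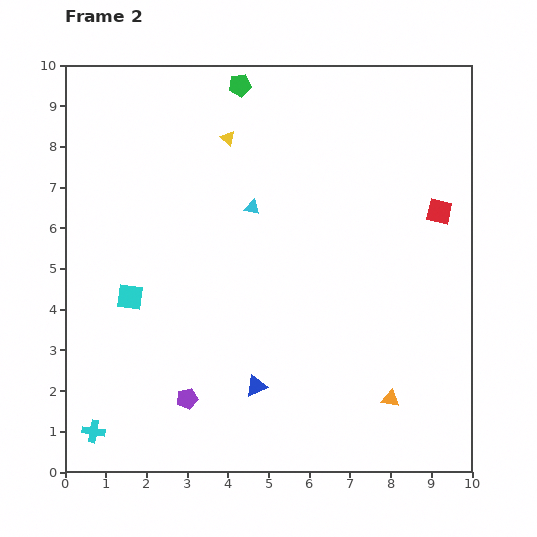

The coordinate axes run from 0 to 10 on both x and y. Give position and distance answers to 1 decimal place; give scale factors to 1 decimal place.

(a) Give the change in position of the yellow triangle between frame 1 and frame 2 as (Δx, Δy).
(-1.4, 1.4)

The yellow triangle was at (5.4, 6.8) in frame 1 and (4.0, 8.2) in frame 2.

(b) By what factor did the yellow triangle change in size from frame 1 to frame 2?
0.7×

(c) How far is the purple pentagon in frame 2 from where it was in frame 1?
2.5

The purple pentagon moved from (0.7, 0.8) to (3.0, 1.8), a distance of √(2.3² + 1.0²) ≈ 2.5.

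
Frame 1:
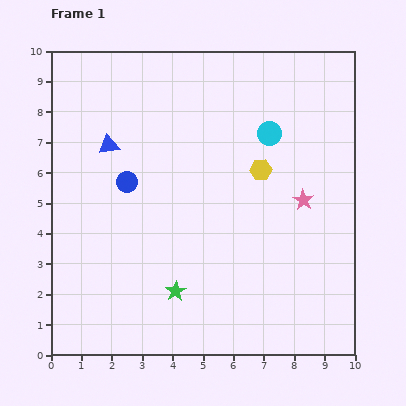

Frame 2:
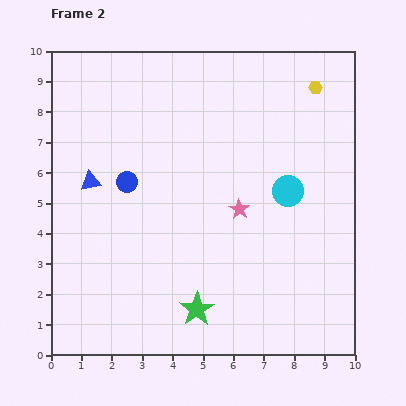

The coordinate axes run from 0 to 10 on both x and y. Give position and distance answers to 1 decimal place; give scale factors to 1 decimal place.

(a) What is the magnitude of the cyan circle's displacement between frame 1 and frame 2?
2.0

The cyan circle moved from (7.2, 7.3) to (7.8, 5.4), a distance of √(0.6² + 1.9²) ≈ 2.0.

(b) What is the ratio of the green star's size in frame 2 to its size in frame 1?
1.7×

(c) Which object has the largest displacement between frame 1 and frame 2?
the yellow hexagon

(moved 3.2; next 2.1)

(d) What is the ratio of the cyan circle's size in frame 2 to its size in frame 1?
1.3×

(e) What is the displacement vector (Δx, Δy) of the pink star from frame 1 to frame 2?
(-2.1, -0.3)

The pink star was at (8.3, 5.1) in frame 1 and (6.2, 4.8) in frame 2.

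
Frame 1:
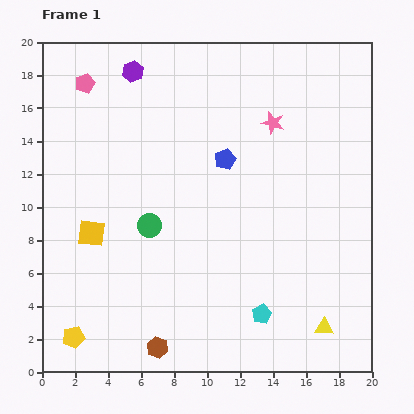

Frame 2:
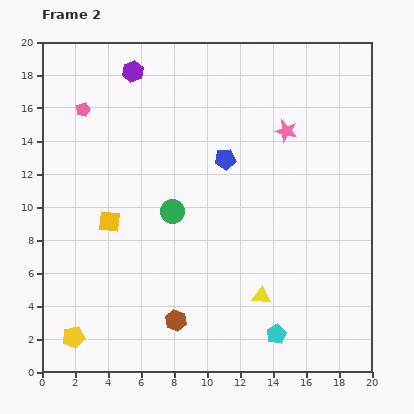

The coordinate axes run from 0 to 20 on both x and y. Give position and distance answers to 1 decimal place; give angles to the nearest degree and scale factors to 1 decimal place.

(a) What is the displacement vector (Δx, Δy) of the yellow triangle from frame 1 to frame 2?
(-3.8, 1.9)

The yellow triangle was at (17.1, 2.7) in frame 1 and (13.3, 4.6) in frame 2.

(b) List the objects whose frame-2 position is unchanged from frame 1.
the yellow pentagon, the blue pentagon, the purple hexagon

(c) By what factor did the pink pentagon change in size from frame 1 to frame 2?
0.7×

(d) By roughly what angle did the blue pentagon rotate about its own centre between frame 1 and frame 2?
16° clockwise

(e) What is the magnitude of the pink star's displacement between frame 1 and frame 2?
0.9

The pink star moved from (14.0, 15.1) to (14.8, 14.6), a distance of √(0.8² + 0.5²) ≈ 0.9.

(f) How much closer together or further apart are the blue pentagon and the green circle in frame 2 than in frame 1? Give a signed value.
-1.6

Distance in frame 1: 6.1. Distance in frame 2: 4.5.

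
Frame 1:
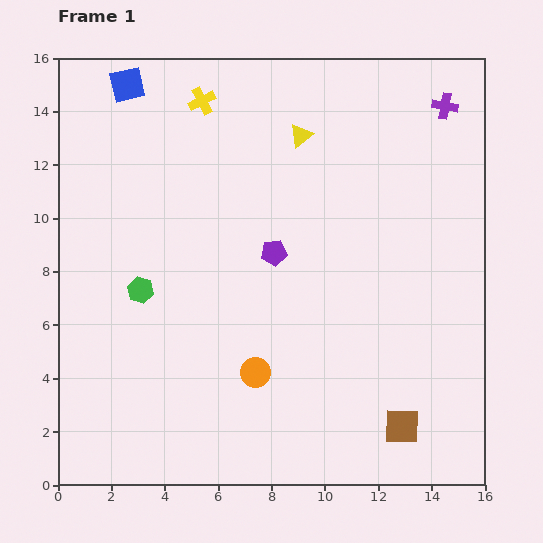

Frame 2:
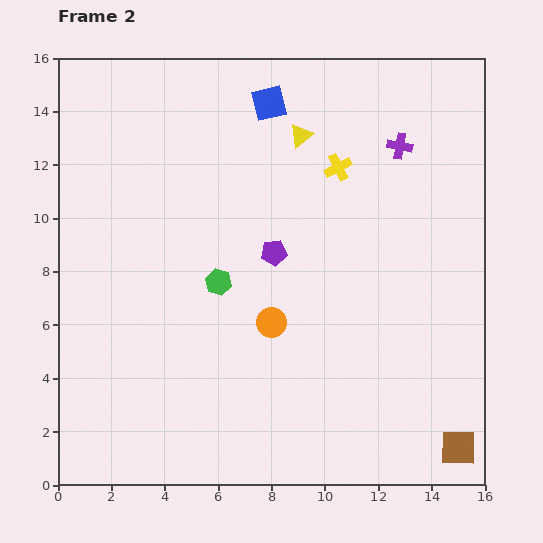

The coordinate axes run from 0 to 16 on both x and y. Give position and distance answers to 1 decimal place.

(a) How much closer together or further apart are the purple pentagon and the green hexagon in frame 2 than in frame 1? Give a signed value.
-2.8

Distance in frame 1: 5.2. Distance in frame 2: 2.4.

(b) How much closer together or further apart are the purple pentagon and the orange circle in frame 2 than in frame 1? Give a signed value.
-2.0

Distance in frame 1: 4.6. Distance in frame 2: 2.6.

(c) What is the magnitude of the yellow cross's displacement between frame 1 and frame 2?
5.7

The yellow cross moved from (5.4, 14.4) to (10.5, 11.9), a distance of √(5.1² + 2.5²) ≈ 5.7.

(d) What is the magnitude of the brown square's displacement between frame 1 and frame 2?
2.2

The brown square moved from (12.9, 2.2) to (15.0, 1.4), a distance of √(2.1² + 0.8²) ≈ 2.2.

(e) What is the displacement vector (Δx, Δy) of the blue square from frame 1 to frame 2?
(5.3, -0.7)

The blue square was at (2.6, 15.0) in frame 1 and (7.9, 14.3) in frame 2.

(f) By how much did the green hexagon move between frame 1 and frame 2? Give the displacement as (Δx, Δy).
(2.9, 0.3)

The green hexagon was at (3.1, 7.3) in frame 1 and (6.0, 7.6) in frame 2.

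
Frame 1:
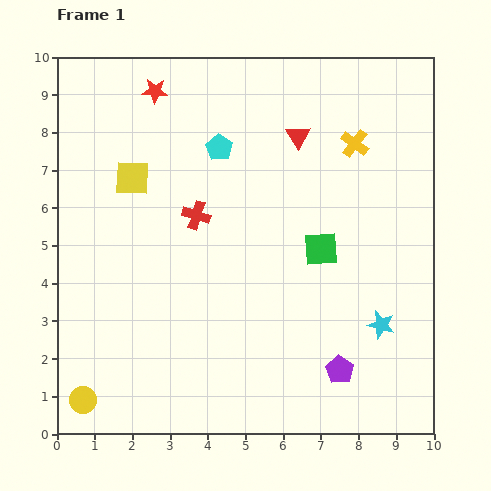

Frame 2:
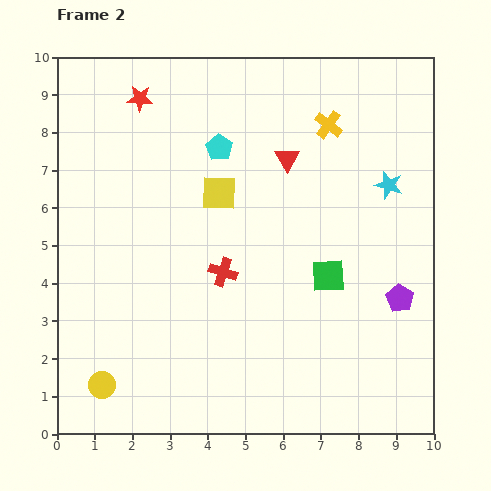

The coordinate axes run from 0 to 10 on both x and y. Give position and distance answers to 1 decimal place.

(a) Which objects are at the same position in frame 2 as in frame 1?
the cyan pentagon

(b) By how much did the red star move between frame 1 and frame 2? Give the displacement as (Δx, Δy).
(-0.4, -0.2)

The red star was at (2.6, 9.1) in frame 1 and (2.2, 8.9) in frame 2.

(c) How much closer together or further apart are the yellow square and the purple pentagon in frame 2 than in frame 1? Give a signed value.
-1.9

Distance in frame 1: 7.5. Distance in frame 2: 5.6.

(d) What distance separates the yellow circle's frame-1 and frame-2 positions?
0.6

The yellow circle moved from (0.7, 0.9) to (1.2, 1.3), a distance of √(0.5² + 0.4²) ≈ 0.6.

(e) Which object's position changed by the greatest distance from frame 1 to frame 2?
the cyan star

(moved 3.7; next 2.5)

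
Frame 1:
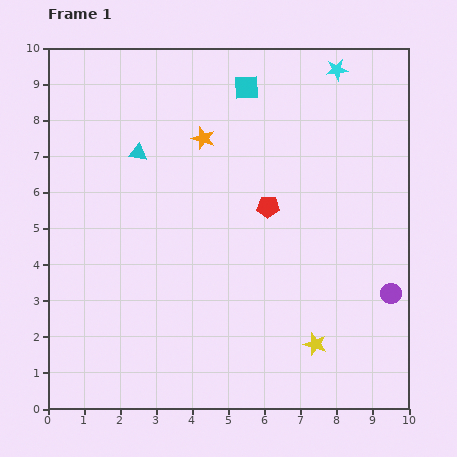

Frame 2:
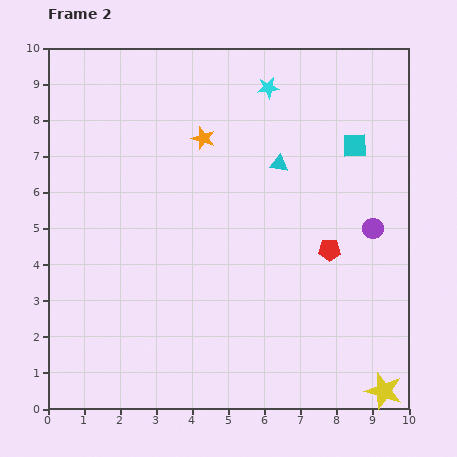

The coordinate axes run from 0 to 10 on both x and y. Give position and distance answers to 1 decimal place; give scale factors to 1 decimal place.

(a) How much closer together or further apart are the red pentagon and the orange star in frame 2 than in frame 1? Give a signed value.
+2.1

Distance in frame 1: 2.6. Distance in frame 2: 4.7.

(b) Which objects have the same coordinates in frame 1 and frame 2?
the orange star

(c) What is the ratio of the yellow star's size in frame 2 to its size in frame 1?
1.6×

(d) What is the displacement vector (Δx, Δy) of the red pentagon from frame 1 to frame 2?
(1.7, -1.2)

The red pentagon was at (6.1, 5.6) in frame 1 and (7.8, 4.4) in frame 2.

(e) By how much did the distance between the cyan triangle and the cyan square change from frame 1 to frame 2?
-1.3

Distance in frame 1: 3.5. Distance in frame 2: 2.2.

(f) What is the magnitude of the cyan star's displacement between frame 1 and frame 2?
2.0

The cyan star moved from (8.0, 9.4) to (6.1, 8.9), a distance of √(1.9² + 0.5²) ≈ 2.0.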